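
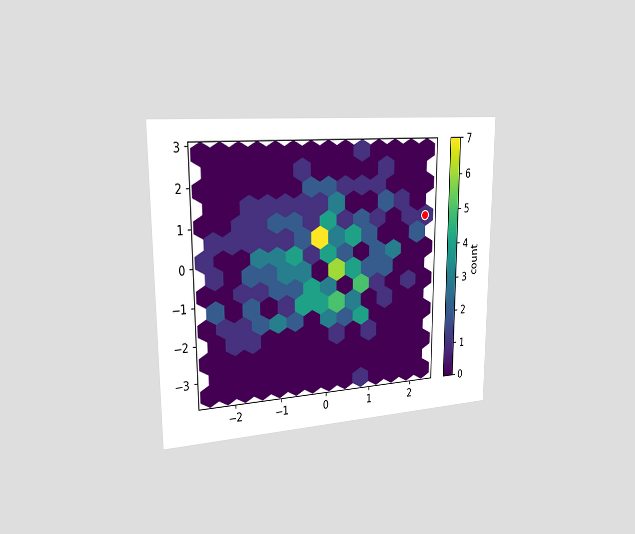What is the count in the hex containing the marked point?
The chart is viewed slightly from the left. The marked hex reads 1 on the colorbar.

1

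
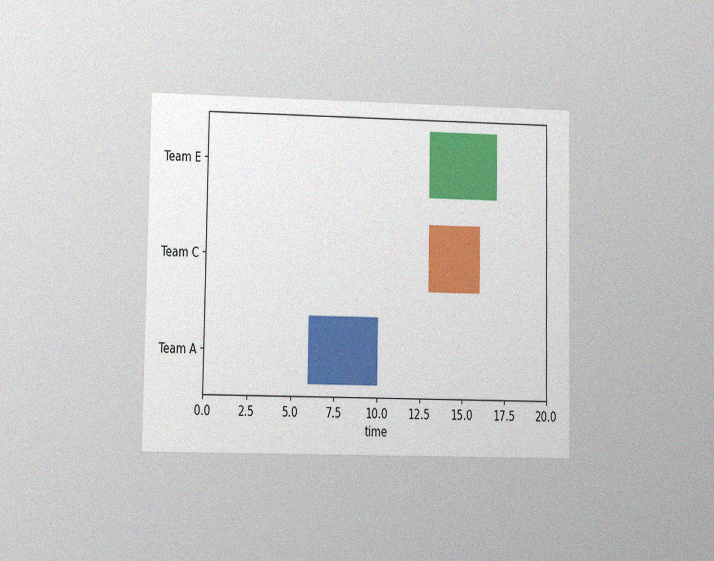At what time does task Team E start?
The chart is viewed at a slight angle, with some photo noise. The Team E bar begins at t=13.

13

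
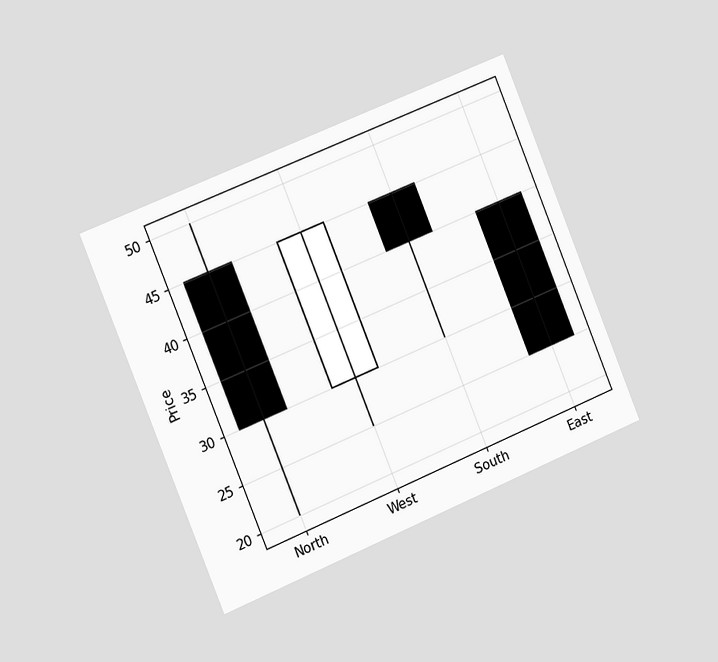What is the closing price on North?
30

The chart is tilted about 22° counter-clockwise and viewed slightly from the left. The North candle closes at 30.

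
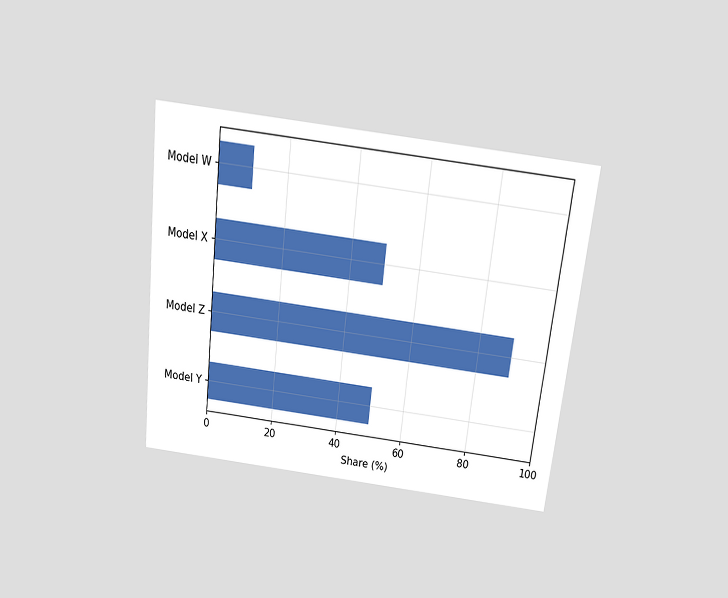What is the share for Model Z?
The chart is tilted about 6° clockwise and viewed slightly from above. Reading along the chart's x-axis, the Model Z bar reaches 90%.

90%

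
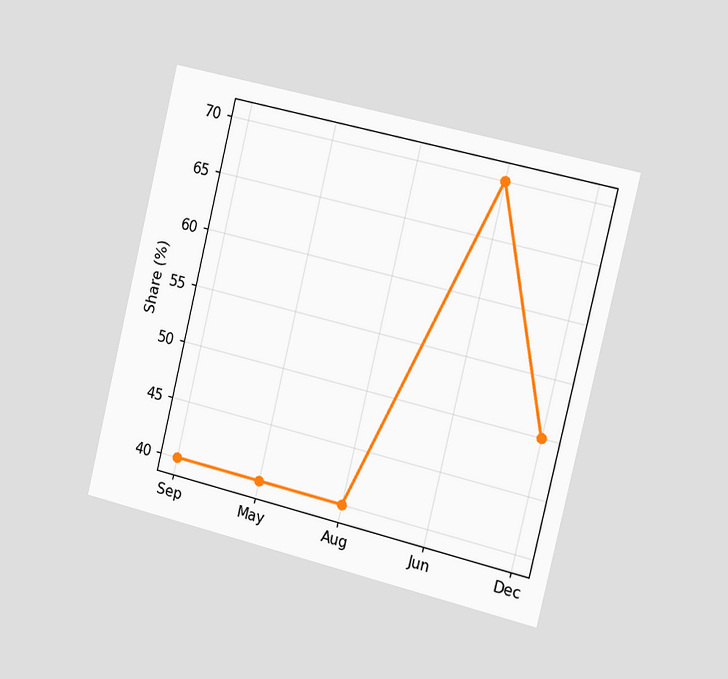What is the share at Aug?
40%

The chart is tilted about 13° clockwise and viewed slightly from the right. At Aug, the line is at 40%.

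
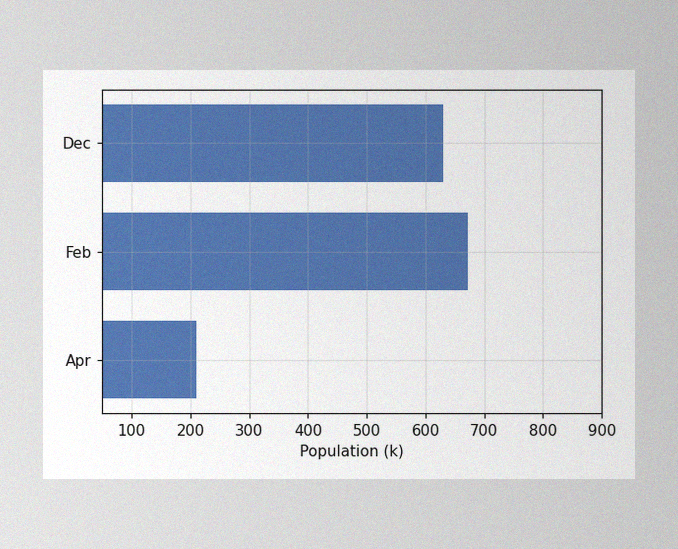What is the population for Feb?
The image has some photo noise and uneven lighting. Reading along the chart's x-axis, the Feb bar reaches 672k.

672k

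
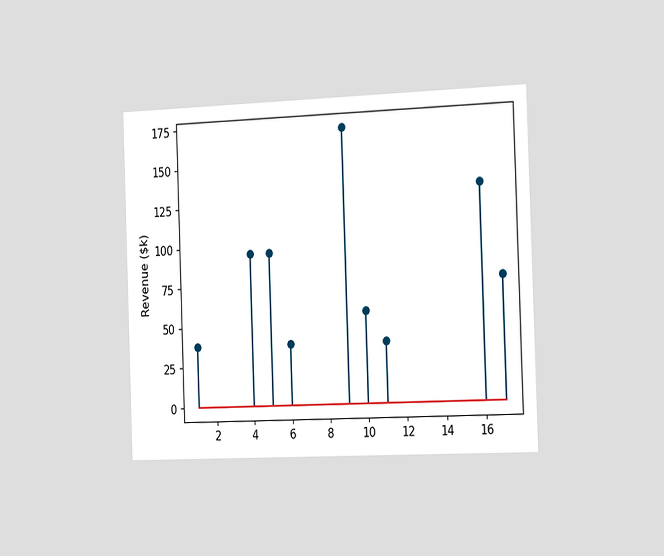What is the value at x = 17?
$76k

The chart is tilted about 2° counter-clockwise and viewed slightly from the right. The stem at x=17 reaches $76k.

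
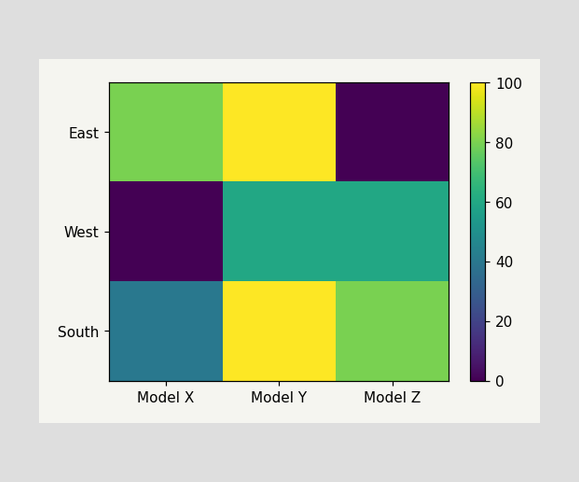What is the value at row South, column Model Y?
Matching cell (South, Model Y) against the colorbar gives 100.

100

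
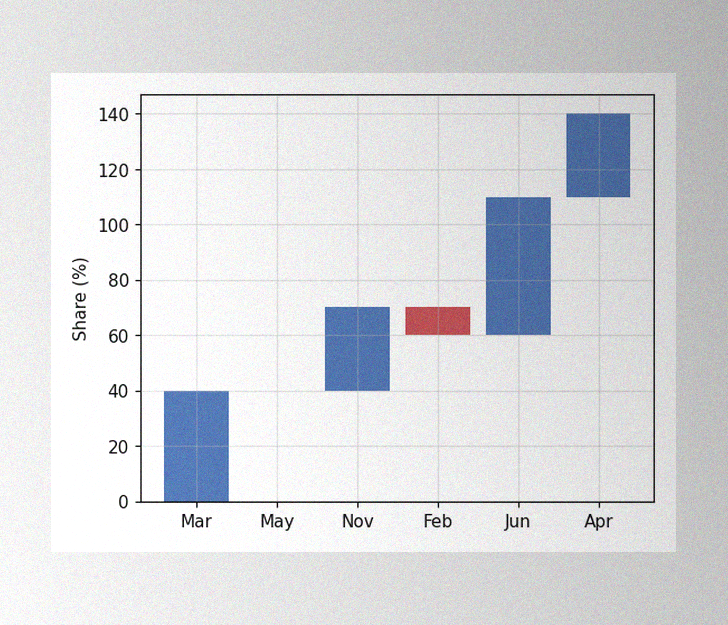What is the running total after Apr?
The image has some photo noise and uneven lighting. After Apr the running total reaches 140%.

140%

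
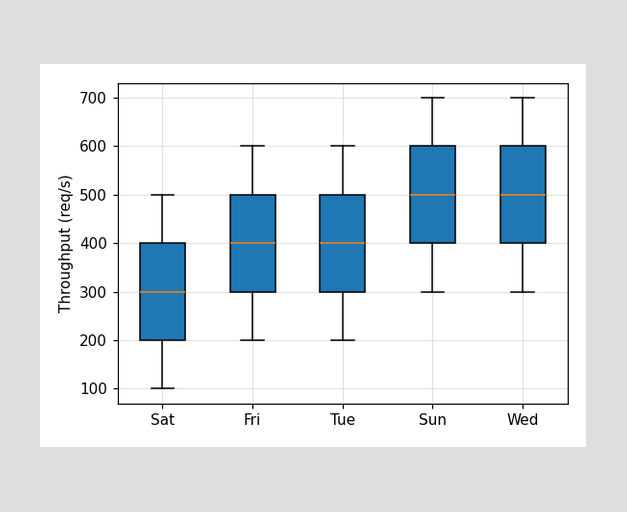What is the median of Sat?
300req/s

The median line in the Sat box sits at 300req/s.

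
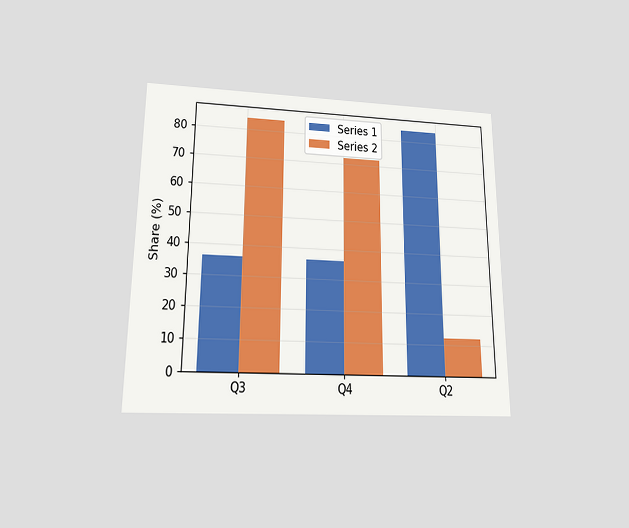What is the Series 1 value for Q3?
36%

The chart is viewed slightly from below. The Series 1 bar at Q3 reaches 36% on the y-axis.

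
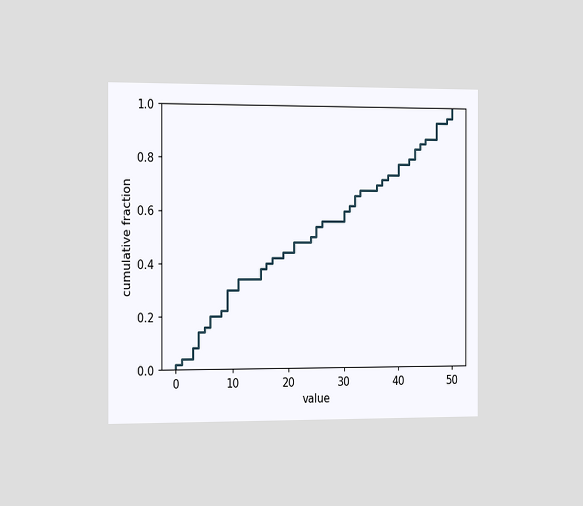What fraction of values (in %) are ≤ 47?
94%

The chart is viewed slightly from the left. At x=47 the ECDF step is at 94%.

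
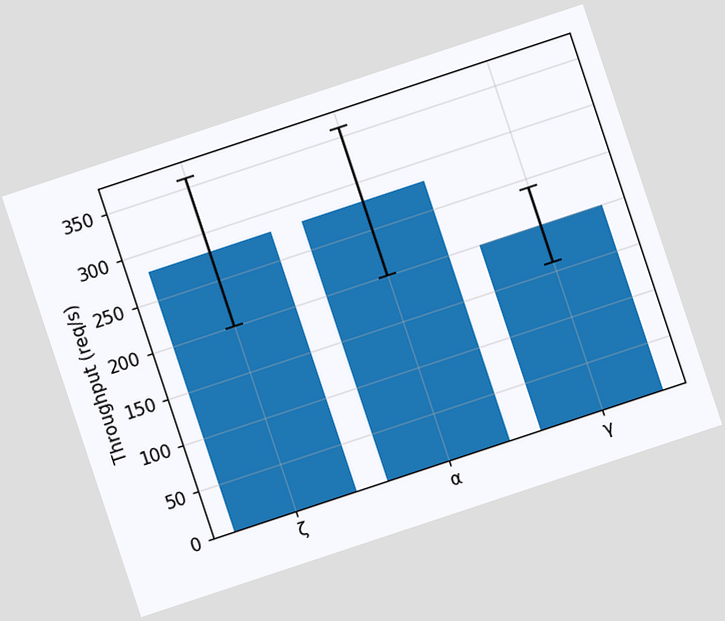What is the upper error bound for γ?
240req/s

The chart is tilted about 18° counter-clockwise. The γ bar's upper whisker reaches 240req/s.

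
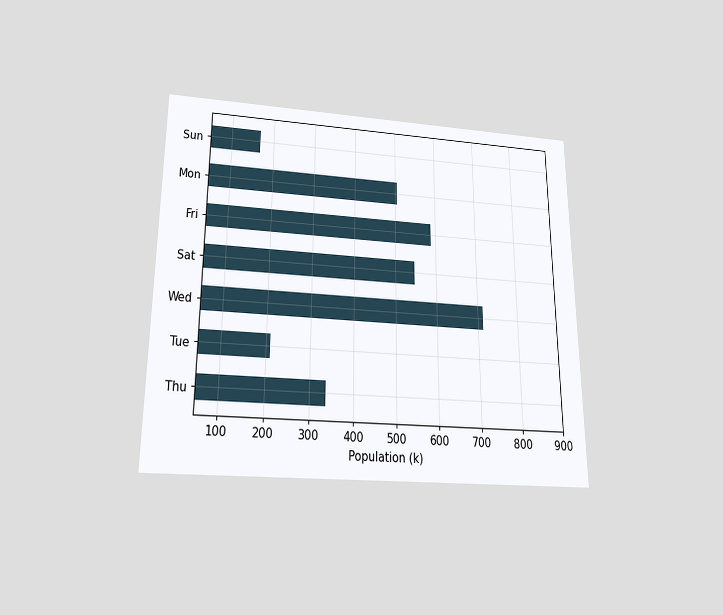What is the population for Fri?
The chart is viewed slightly from below. Reading along the chart's x-axis, the Fri bar reaches 588k.

588k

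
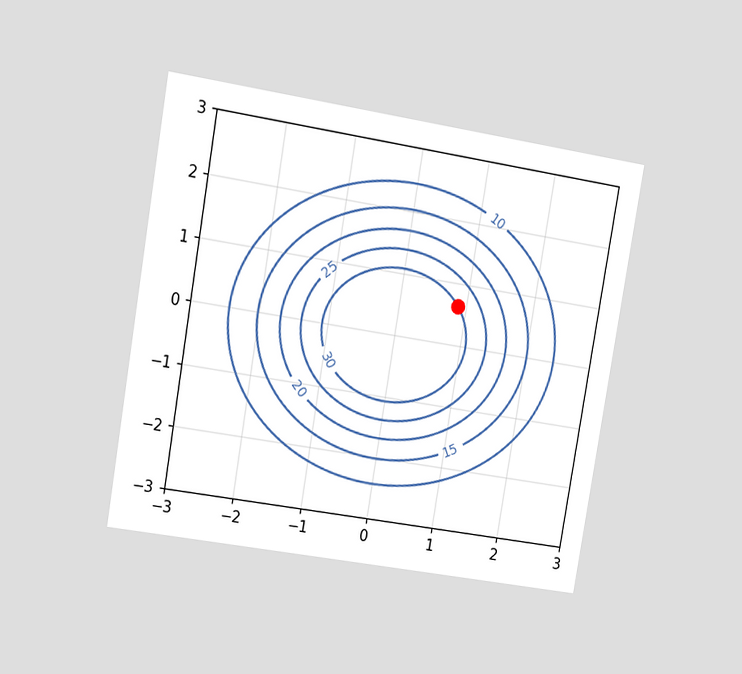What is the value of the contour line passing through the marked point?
The chart is tilted about 9° clockwise and viewed at a slight angle. The marked point sits on the contour labelled 30.

30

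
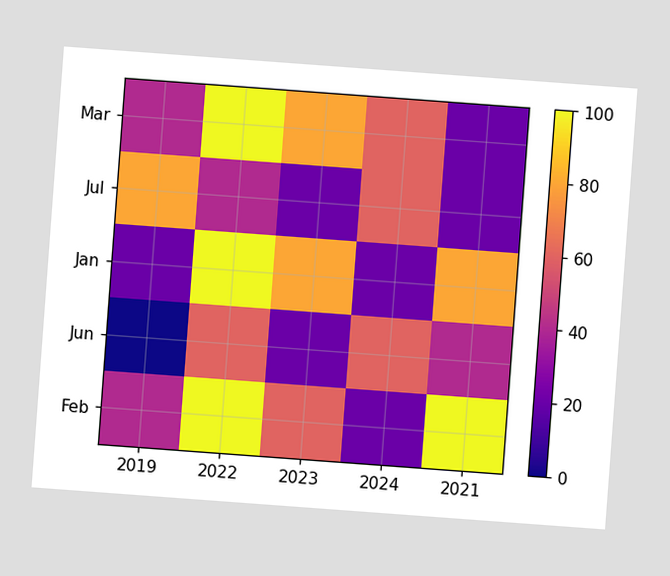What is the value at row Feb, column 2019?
40

The chart is tilted about 4° clockwise. Matching cell (Feb, 2019) against the colorbar gives 40.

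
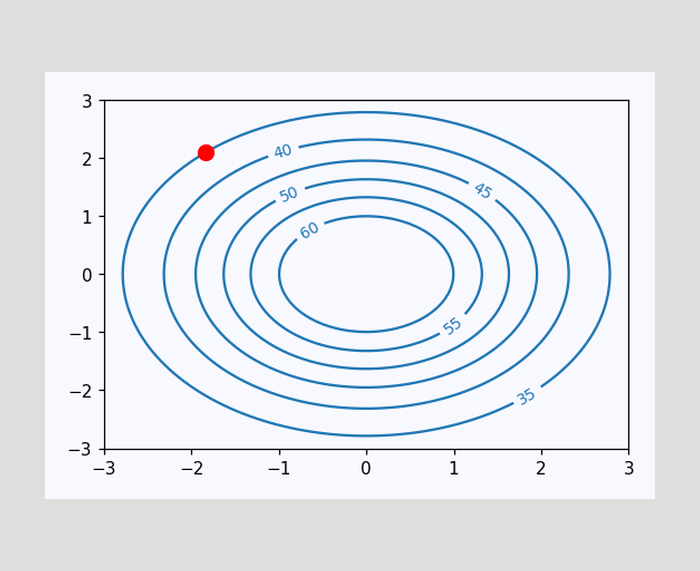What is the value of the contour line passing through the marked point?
35

The marked point sits on the contour labelled 35.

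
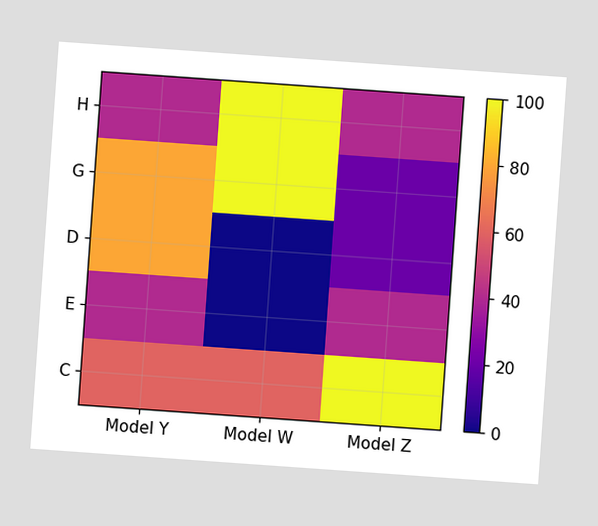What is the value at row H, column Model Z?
40

The chart is tilted about 4° clockwise. Matching cell (H, Model Z) against the colorbar gives 40.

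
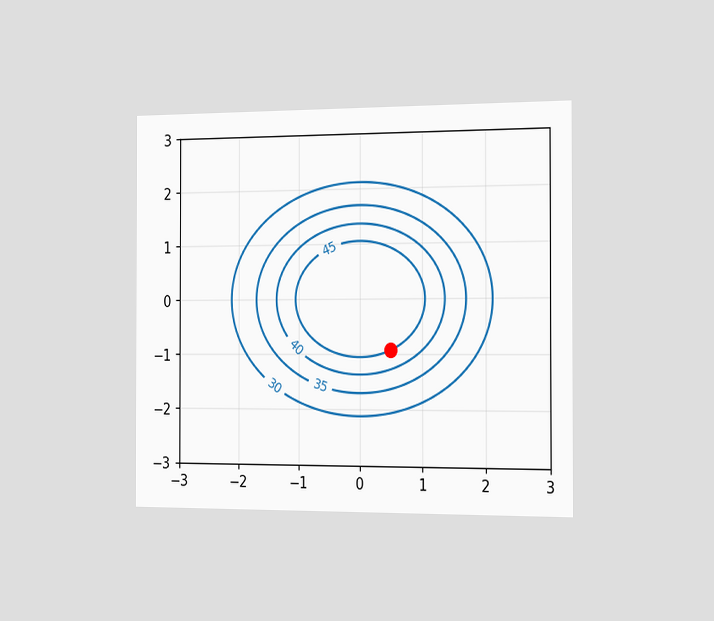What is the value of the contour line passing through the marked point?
45

The chart is viewed slightly from the right. The marked point sits on the contour labelled 45.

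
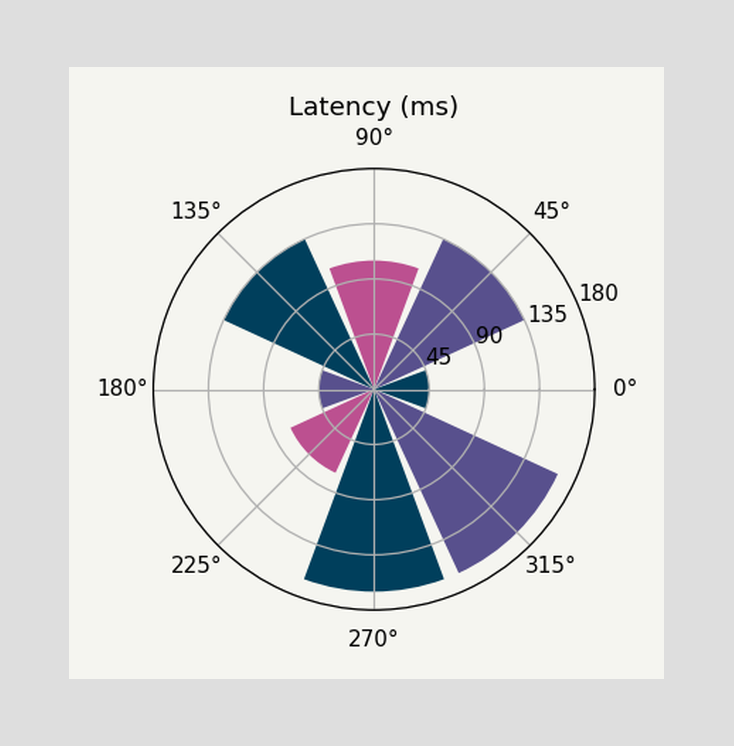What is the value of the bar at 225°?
The bar at 225° reaches 75ms on the radial axis.

75ms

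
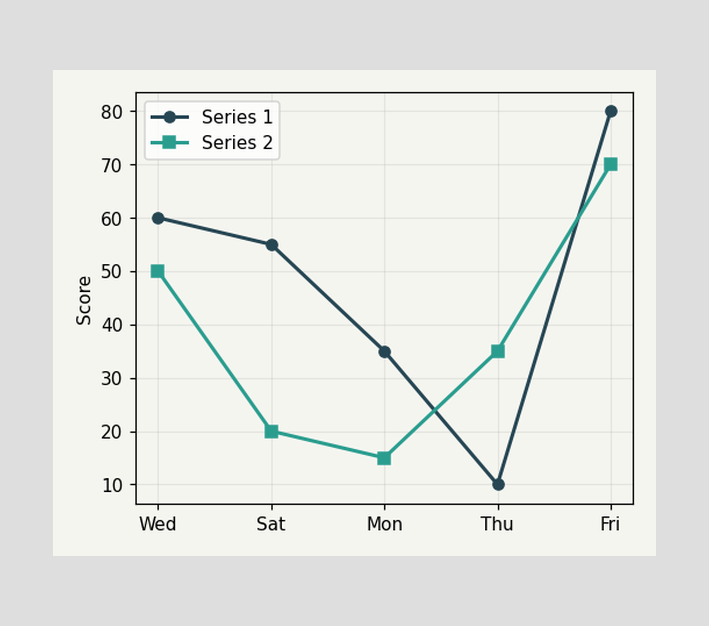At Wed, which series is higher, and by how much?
Series 1, by 10

At Wed, Series 1 sits above the other line by 10.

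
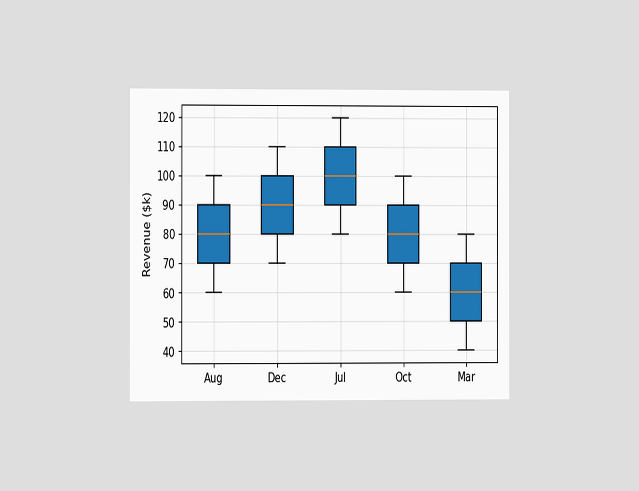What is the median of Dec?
$90k

The chart is viewed slightly from the left. The median line in the Dec box sits at $90k.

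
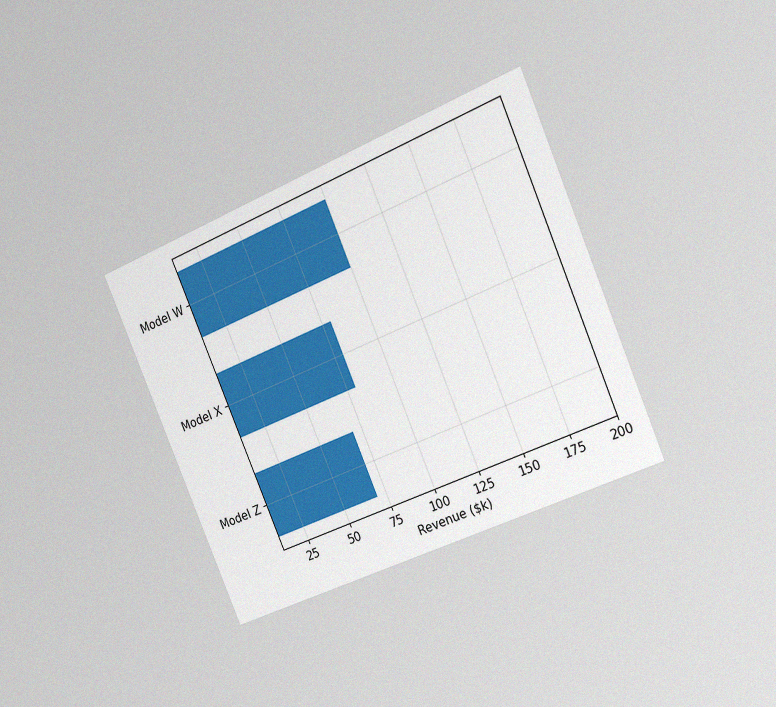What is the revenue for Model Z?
The chart is tilted about 23° counter-clockwise and viewed slightly from the right, with some photo noise. Reading along the chart's x-axis, the Model Z bar reaches $70k.

$70k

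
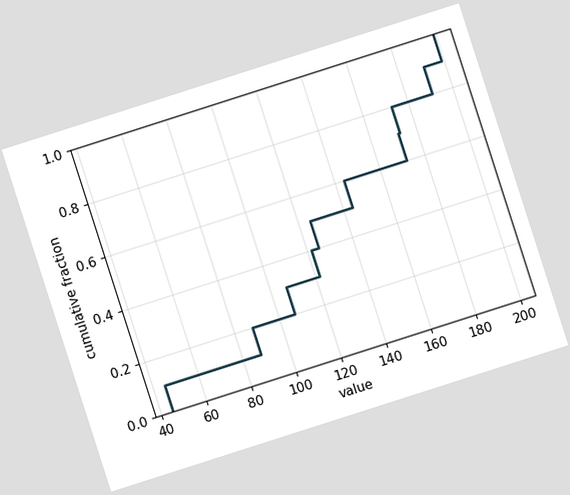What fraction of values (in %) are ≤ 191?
90%

The chart is tilted about 18° counter-clockwise. At x=191 the ECDF step is at 90%.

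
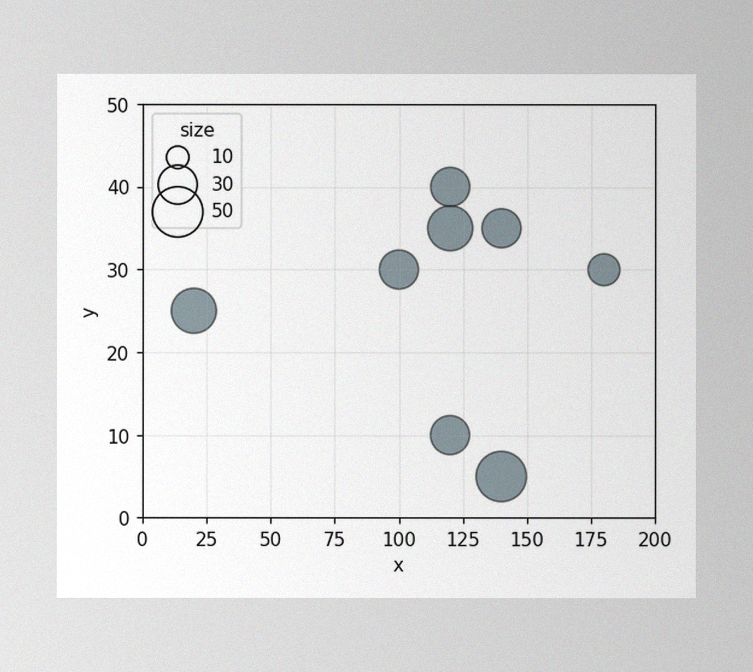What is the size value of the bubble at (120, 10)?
30

The image has some photo noise and uneven lighting. Matching the bubble at (120, 10) against the size legend gives 30.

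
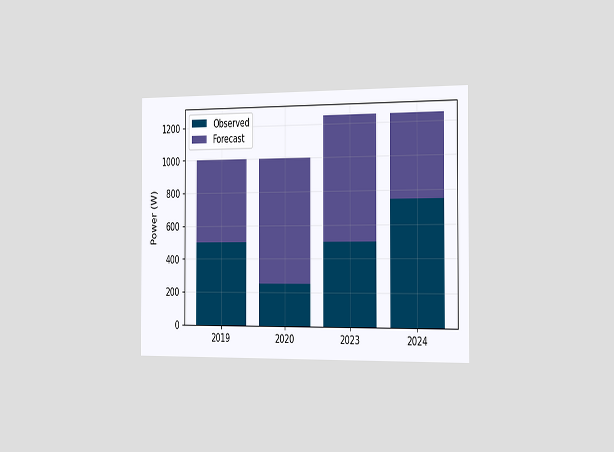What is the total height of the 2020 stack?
The chart is viewed slightly from the right. The 2020 stack's top reaches 1000W on the y-axis.

1000W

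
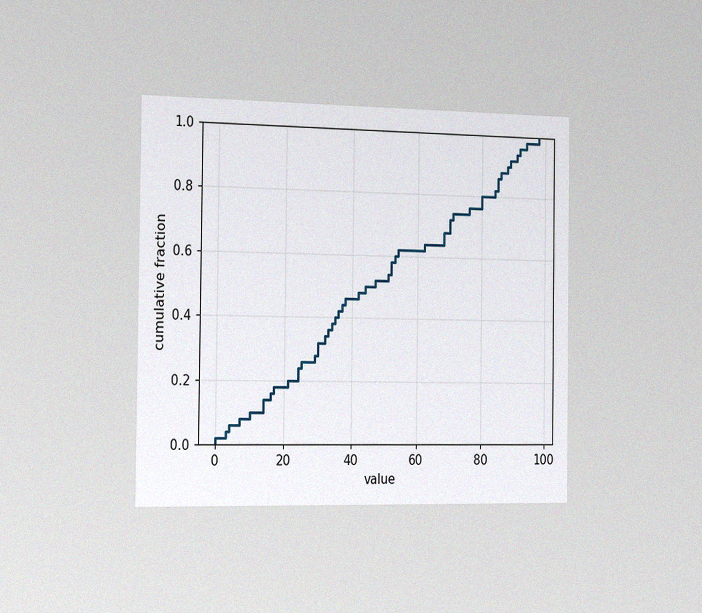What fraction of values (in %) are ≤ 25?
The chart is viewed slightly from the left, with some photo noise. At x=25 the ECDF step is at 26%.

26%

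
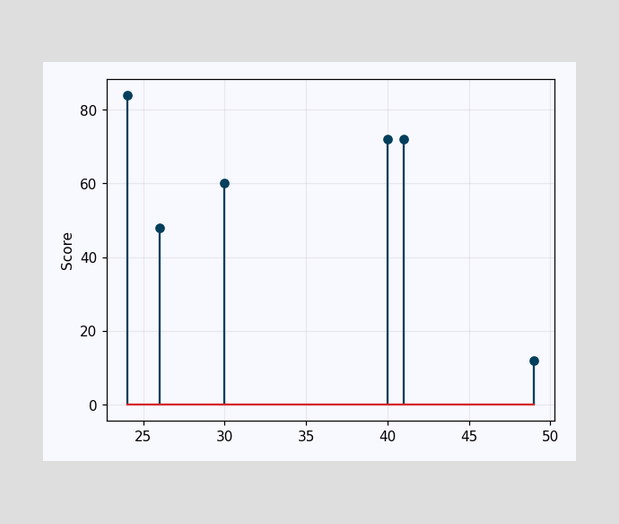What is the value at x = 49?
The stem at x=49 reaches 12.

12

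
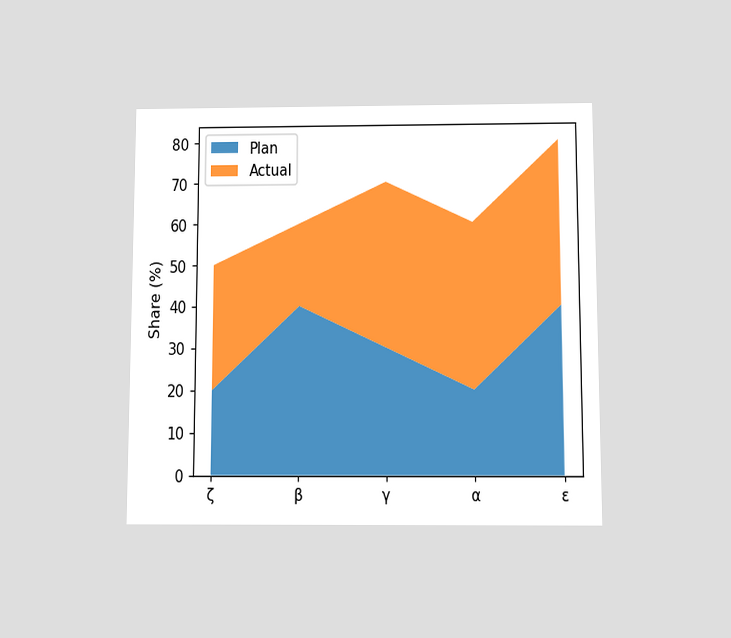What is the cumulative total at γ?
The chart is viewed slightly from below. The stacked total at γ reaches 70%.

70%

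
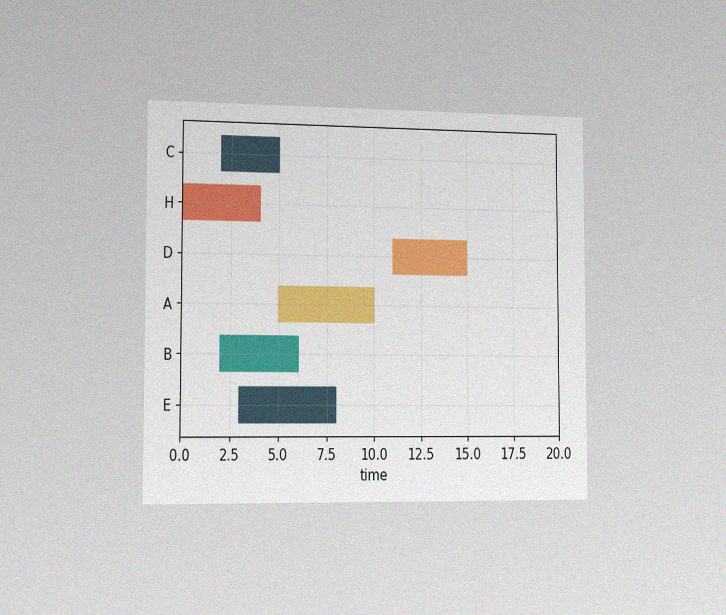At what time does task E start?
The chart is viewed slightly from the left, with some photo noise. The E bar begins at t=3.

3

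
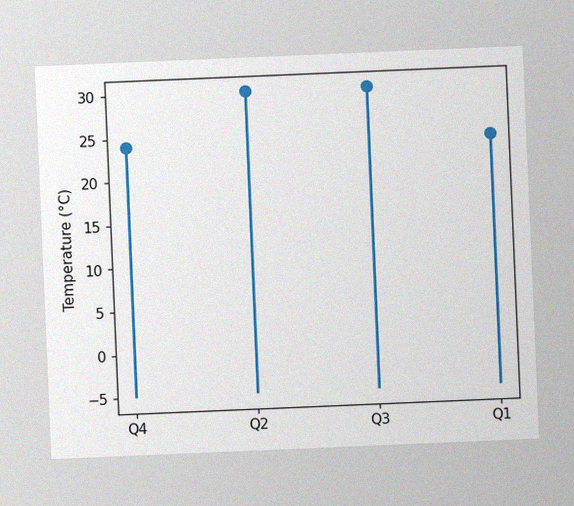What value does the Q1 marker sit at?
The chart is tilted about 2° counter-clockwise, with some photo noise. The Q1 marker sits at 24°C.

24°C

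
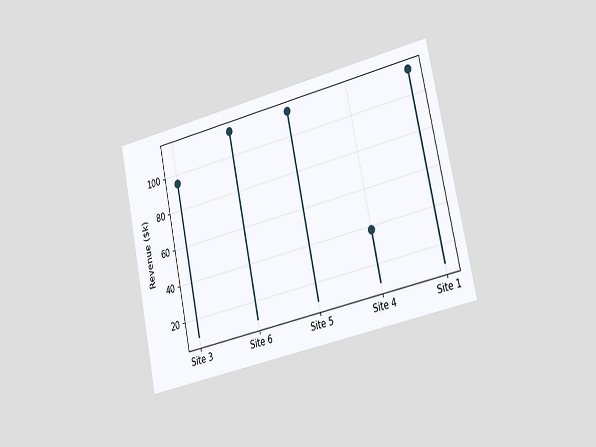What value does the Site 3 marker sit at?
$95k

The chart is tilted about 12° counter-clockwise and viewed slightly from the right. The Site 3 marker sits at $95k.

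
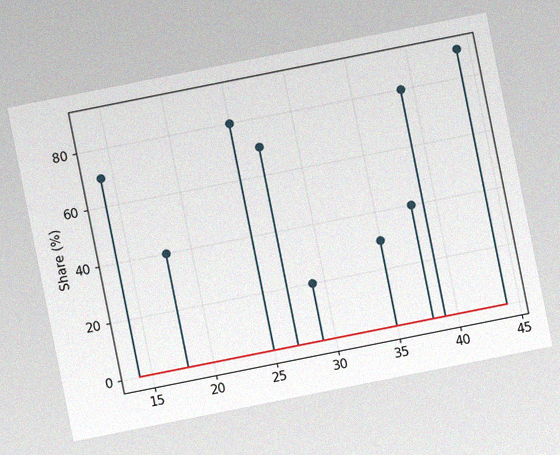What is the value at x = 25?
The chart is tilted about 11° counter-clockwise, with some photo noise. The stem at x=25 reaches 80%.

80%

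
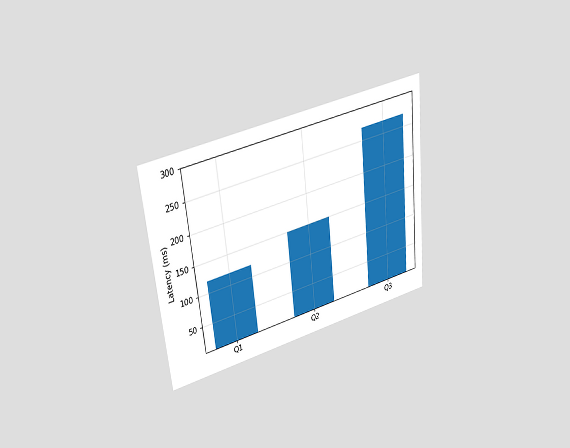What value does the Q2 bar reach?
The chart is tilted about 6° counter-clockwise and viewed slightly from above. Reading along the chart's y-axis, the Q2 bar reaches 150ms.

150ms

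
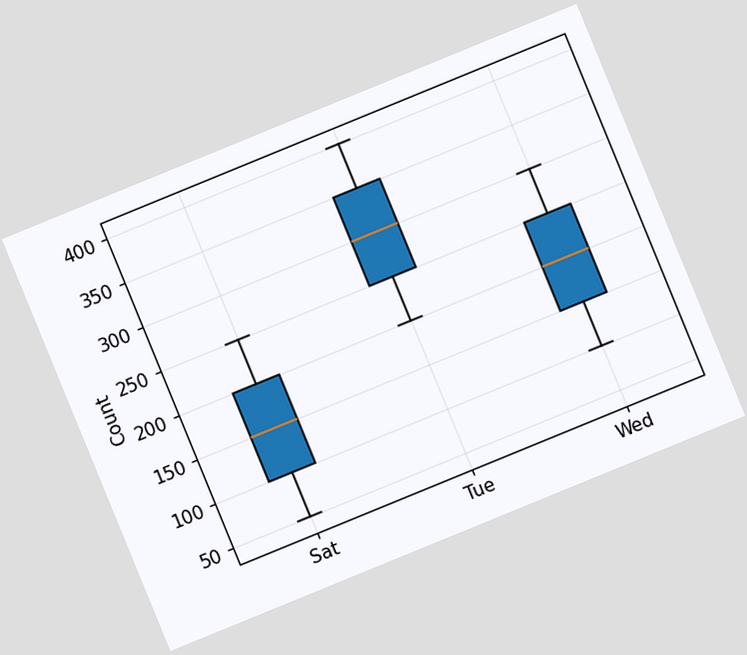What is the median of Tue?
300

The chart is tilted about 22° counter-clockwise. The median line in the Tue box sits at 300.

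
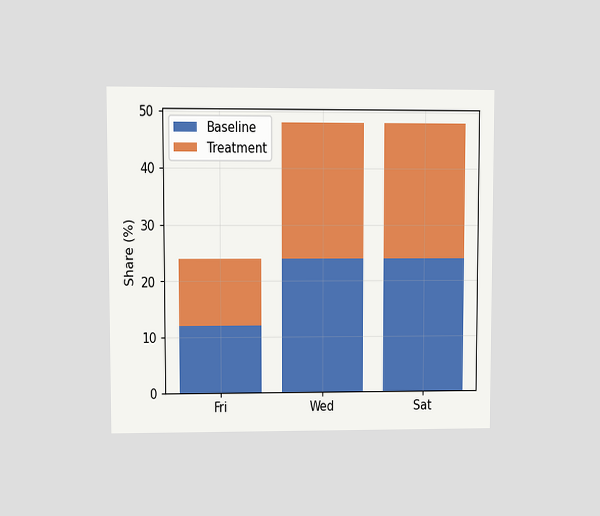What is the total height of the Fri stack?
The chart is viewed at a slight angle. The Fri stack's top reaches 24% on the y-axis.

24%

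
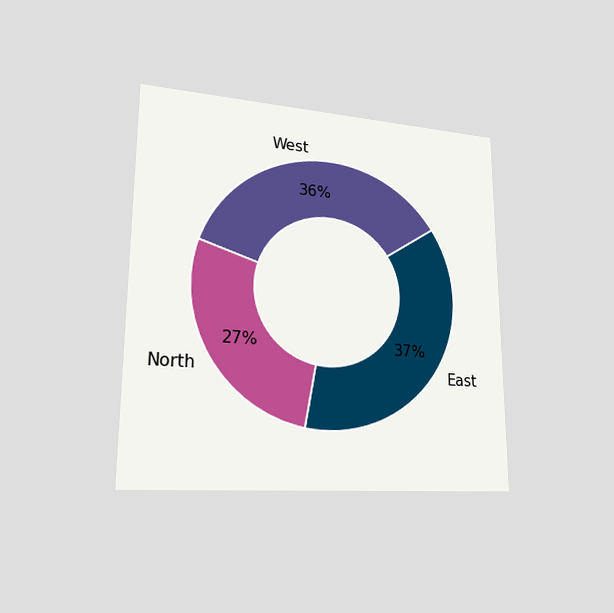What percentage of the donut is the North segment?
27%

The chart is viewed slightly from the left. The North segment takes up 27% of the ring.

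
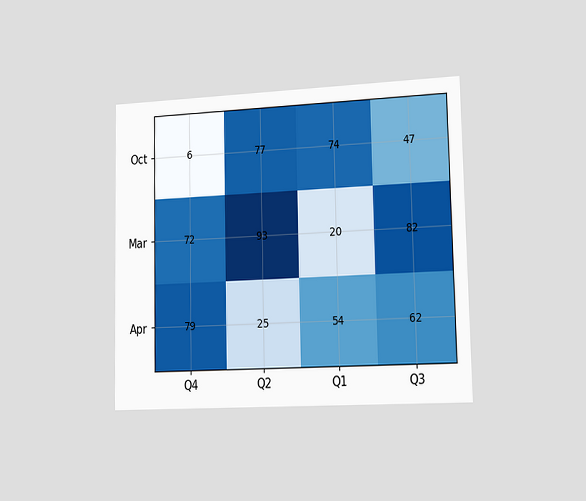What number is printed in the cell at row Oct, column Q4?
6

The chart is viewed slightly from the right. The (Oct, Q4) cell reads 6.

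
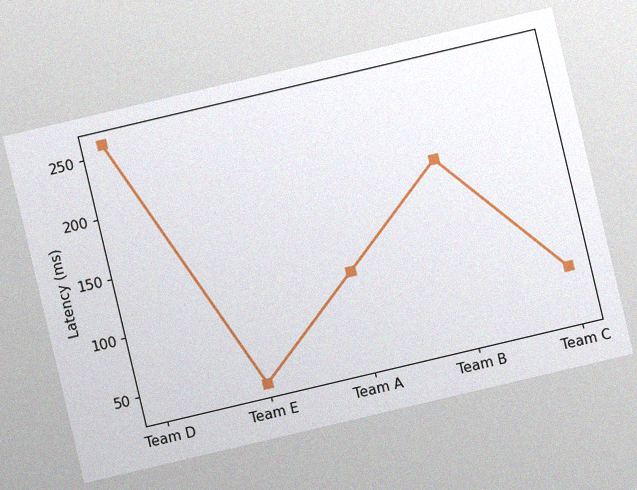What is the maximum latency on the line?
The chart is tilted about 13° counter-clockwise, with some photo noise. The highest point is at Team D, and reading across to the y-axis gives 259ms.

259ms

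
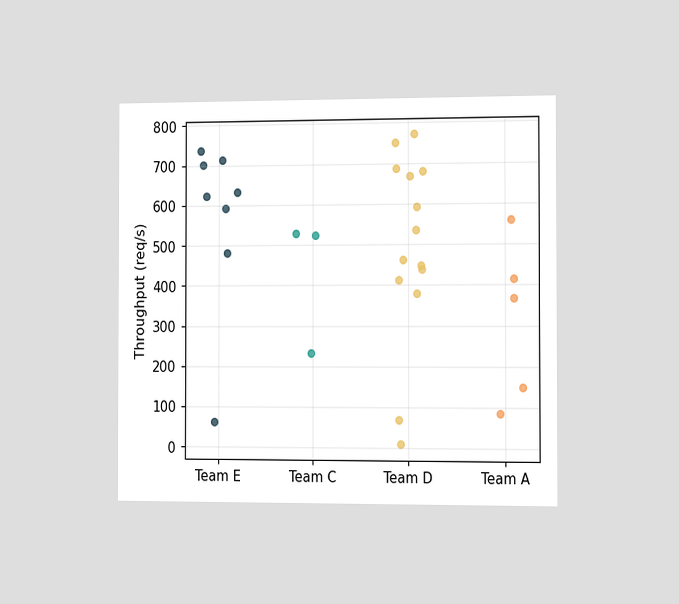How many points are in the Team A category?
5

The chart is viewed slightly from the right. Counting the markers in the Team A column gives 5.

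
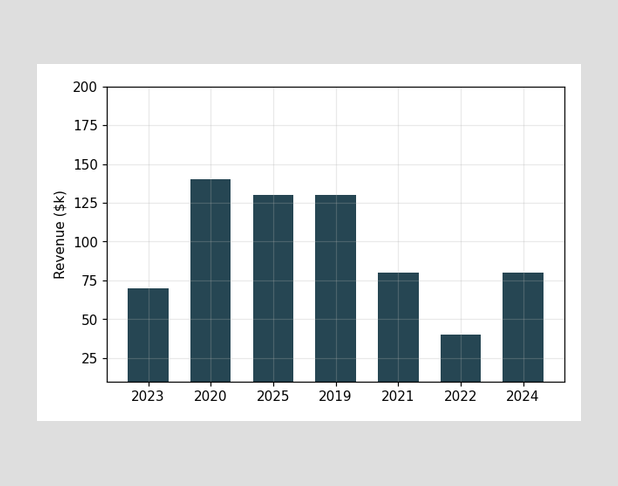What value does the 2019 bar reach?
Reading along the chart's y-axis, the 2019 bar reaches $130k.

$130k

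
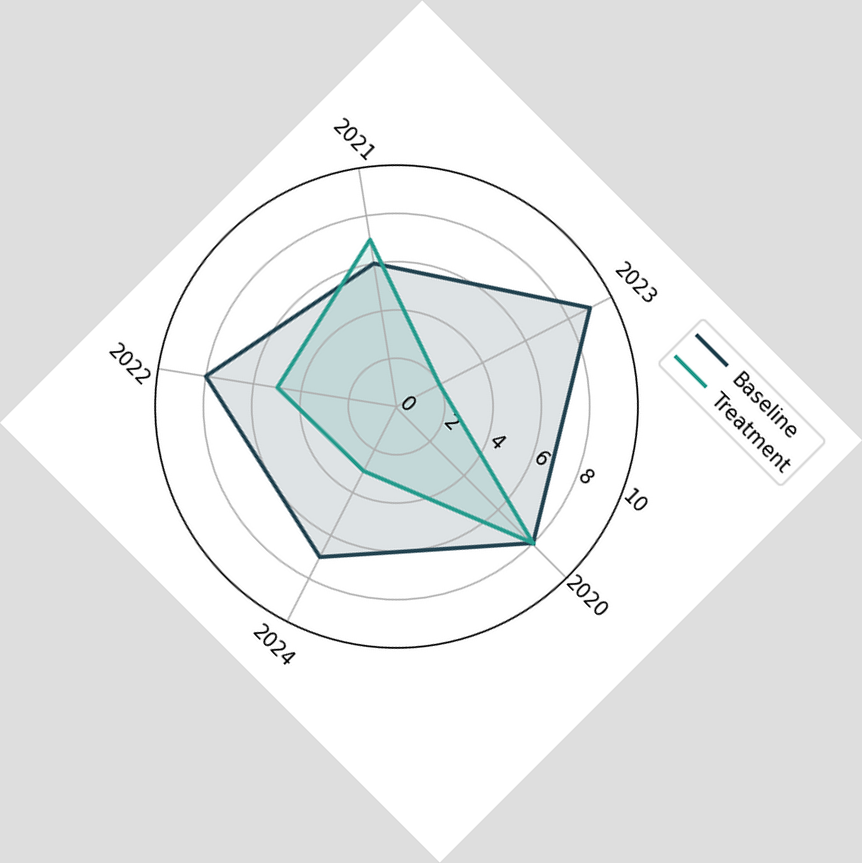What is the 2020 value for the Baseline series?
The chart is tilted about 45° clockwise. On the 2020 axis, Baseline reaches 8.

8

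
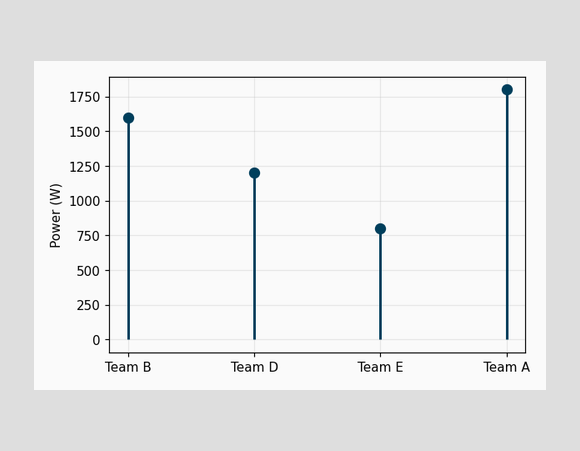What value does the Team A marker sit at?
The Team A marker sits at 1800W.

1800W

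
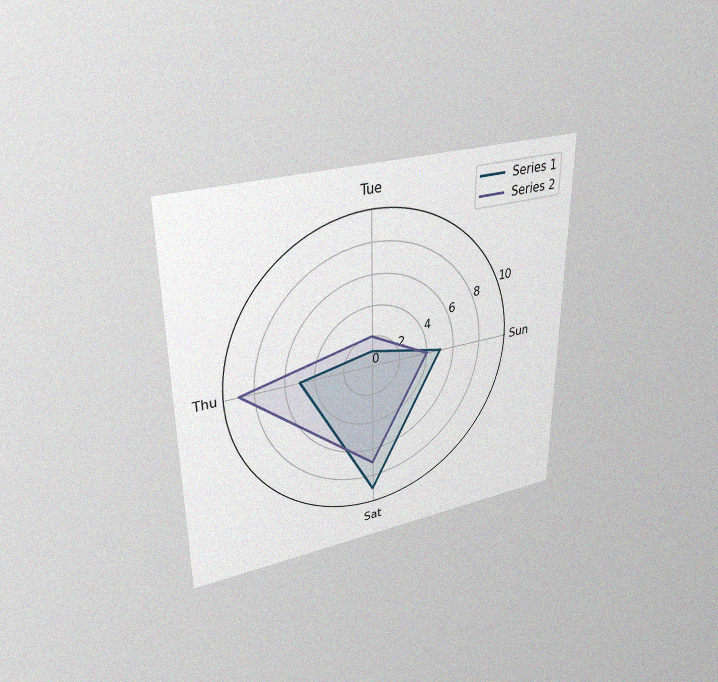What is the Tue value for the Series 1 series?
The chart is viewed slightly from above, with some photo noise. On the Tue axis, Series 1 reaches 1.

1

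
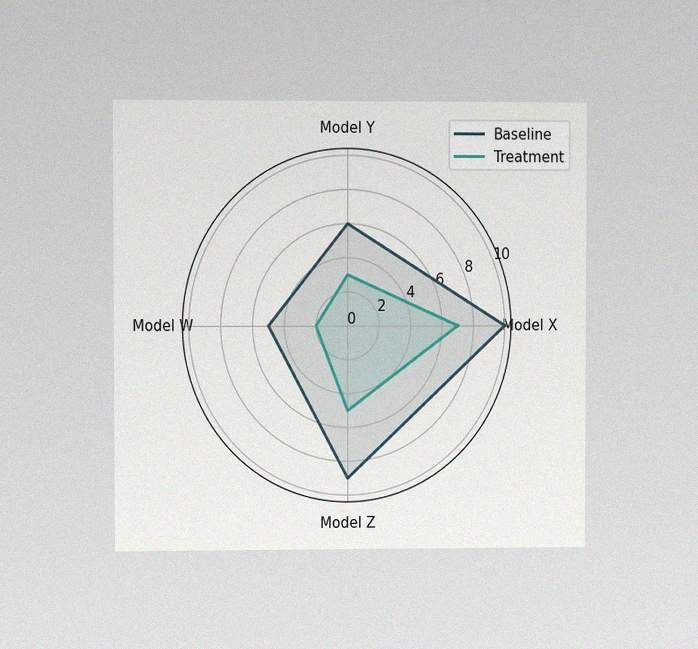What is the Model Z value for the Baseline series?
9

The chart is viewed at a slight angle, with some photo noise. On the Model Z axis, Baseline reaches 9.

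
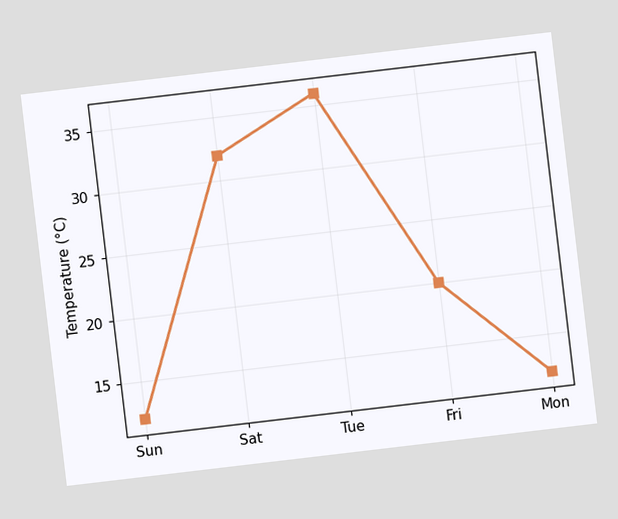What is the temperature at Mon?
The chart is tilted about 7° counter-clockwise. At Mon, the line is at 12°C.

12°C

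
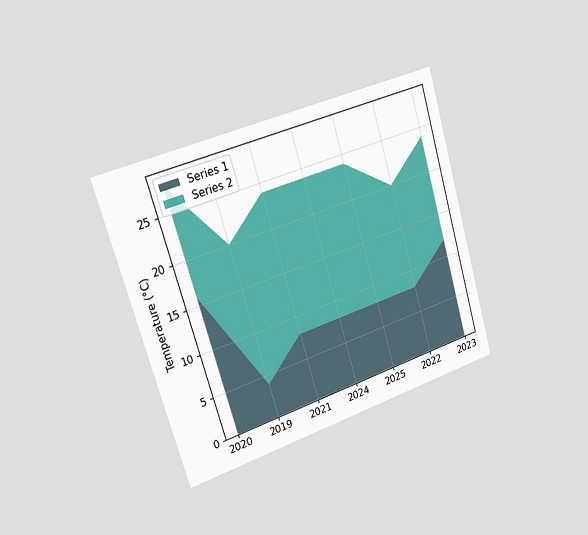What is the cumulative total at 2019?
The chart is tilted about 17° counter-clockwise and viewed slightly from the left. The stacked total at 2019 reaches 20°C.

20°C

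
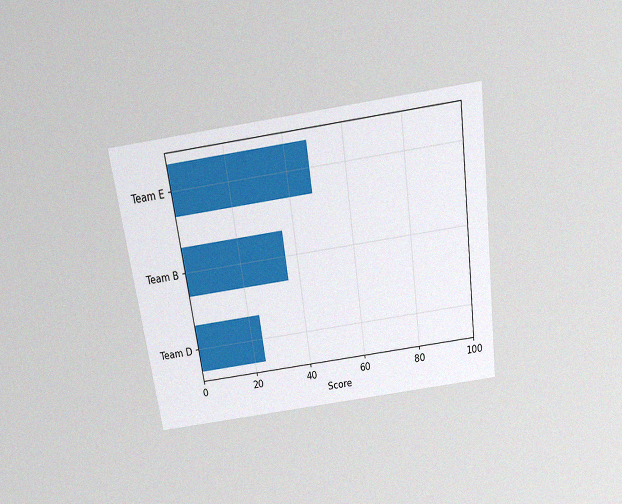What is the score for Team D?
24

The chart is tilted about 8° counter-clockwise and viewed slightly from above, with some photo noise. Reading along the chart's x-axis, the Team D bar reaches 24.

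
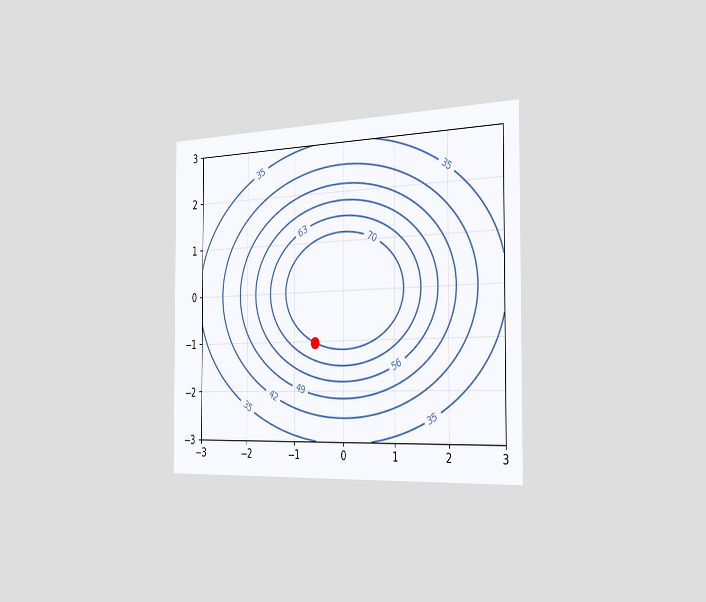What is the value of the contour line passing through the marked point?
The chart is viewed slightly from the right. The marked point sits on the contour labelled 70.

70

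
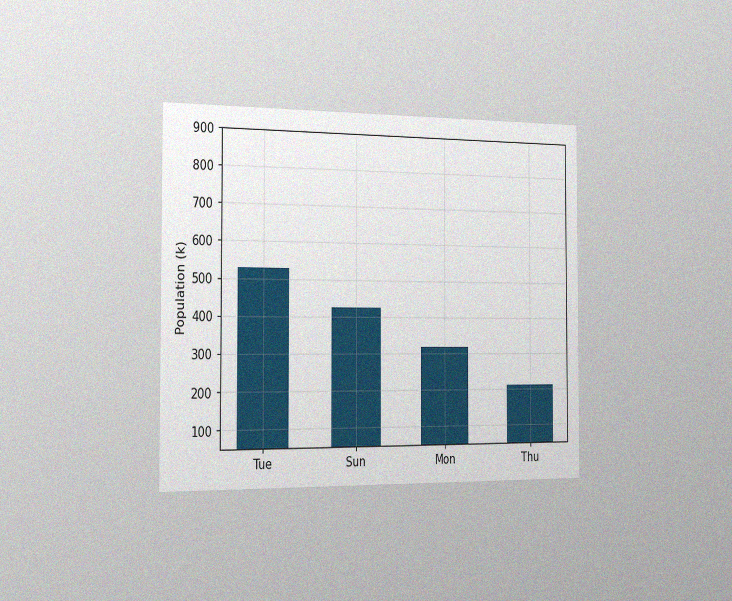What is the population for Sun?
The chart is viewed slightly from the left, with some photo noise. Reading along the chart's y-axis, the Sun bar reaches 424k.

424k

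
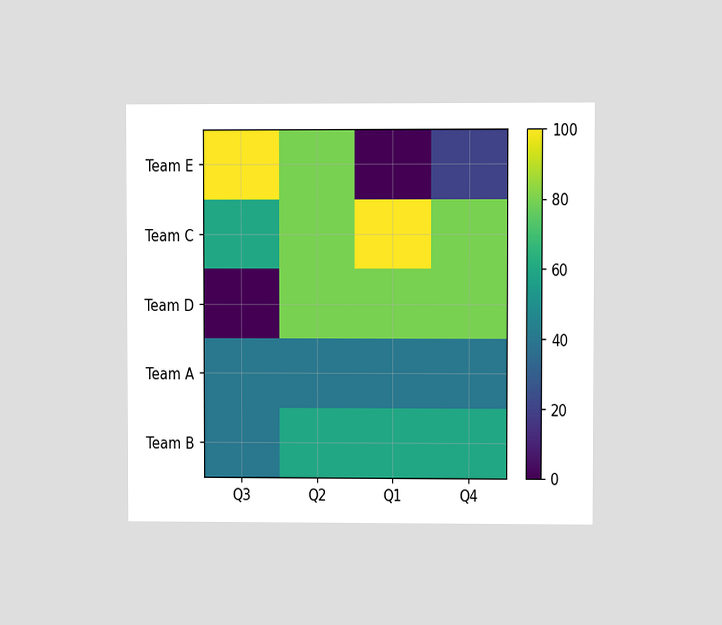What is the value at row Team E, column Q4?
The chart is viewed at a slight angle. Matching cell (Team E, Q4) against the colorbar gives 20.

20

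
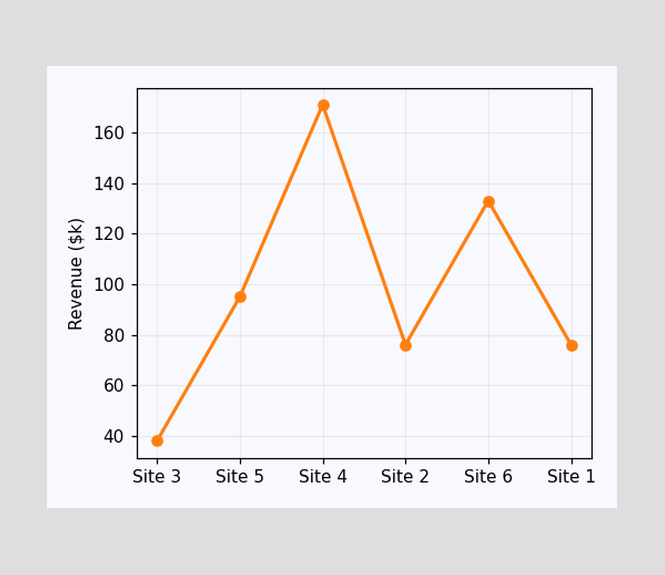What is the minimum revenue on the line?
$38k

The lowest point is at Site 3, and reading across to the y-axis gives $38k.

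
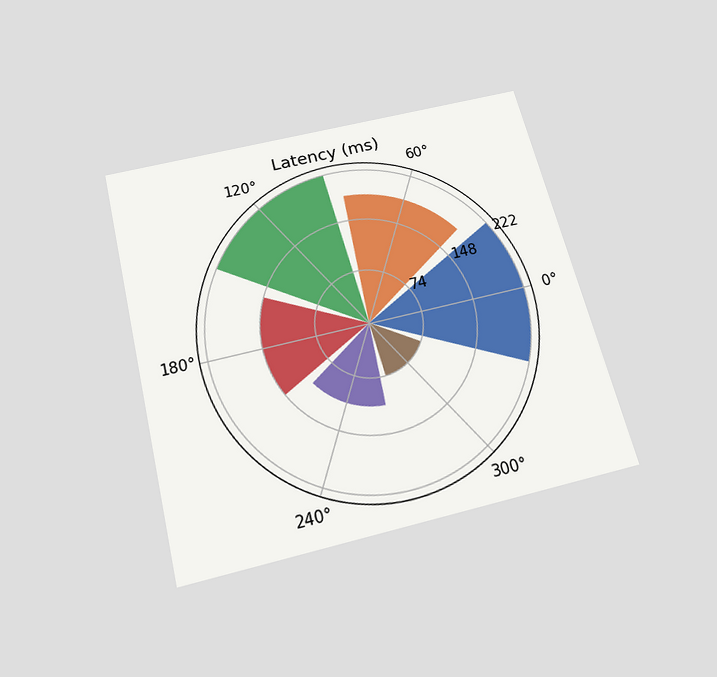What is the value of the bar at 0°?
222ms

The chart is tilted about 14° counter-clockwise and viewed slightly from below. The bar at 0° reaches 222ms on the radial axis.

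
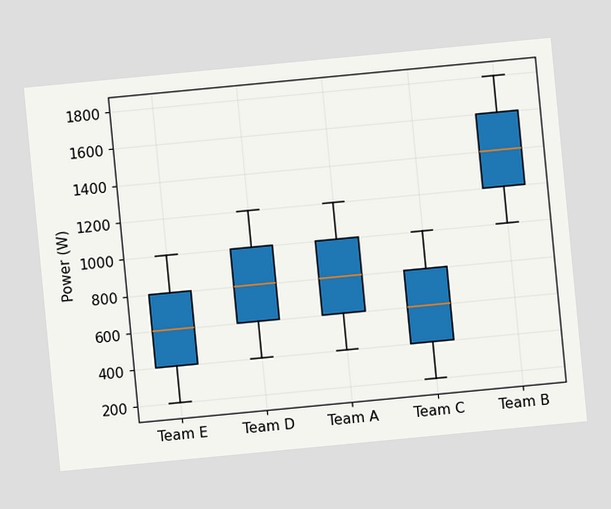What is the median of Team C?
600W

The chart is tilted about 5° counter-clockwise. The median line in the Team C box sits at 600W.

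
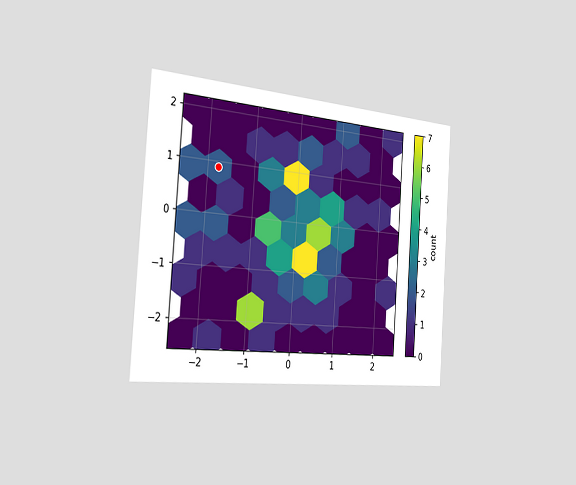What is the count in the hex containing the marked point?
The chart is tilted about 4° clockwise and viewed slightly from the left. The marked hex reads 2 on the colorbar.

2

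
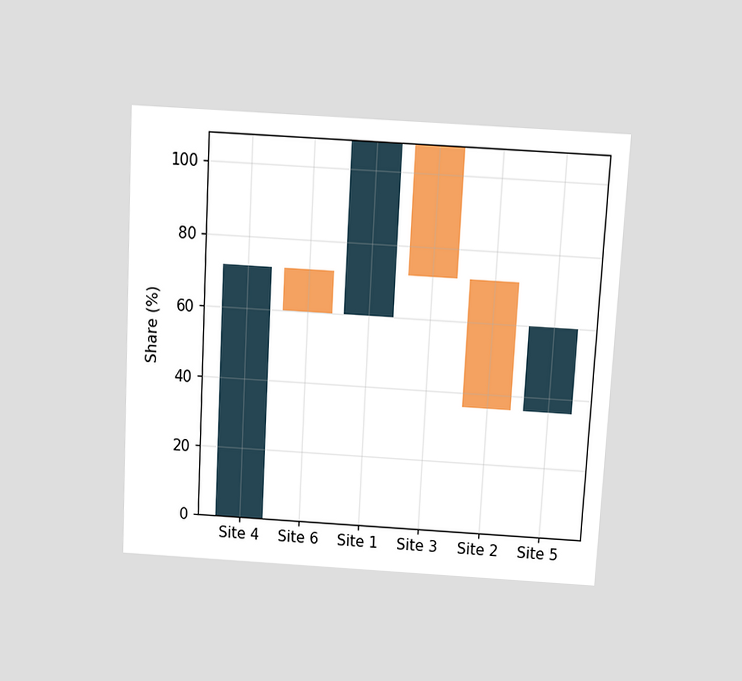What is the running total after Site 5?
60%

The chart is tilted about 3° clockwise and viewed slightly from above. After Site 5 the running total reaches 60%.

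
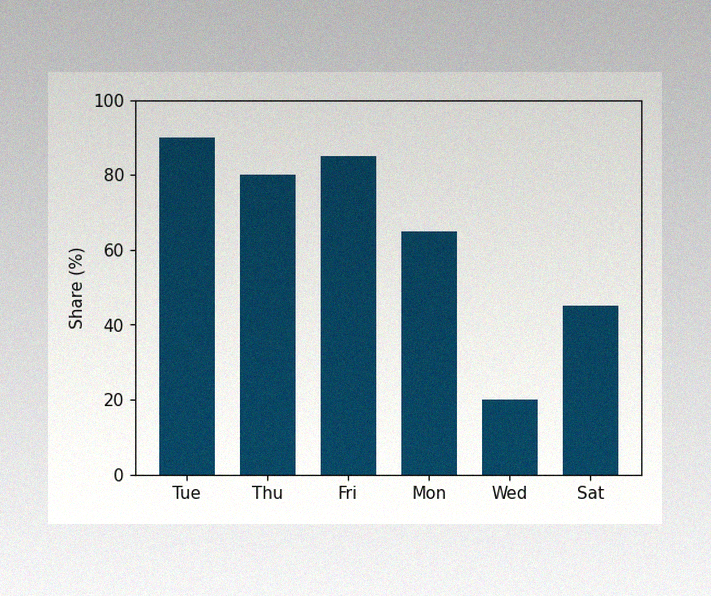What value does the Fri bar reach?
The image has some photo noise and uneven lighting. Reading along the chart's y-axis, the Fri bar reaches 85%.

85%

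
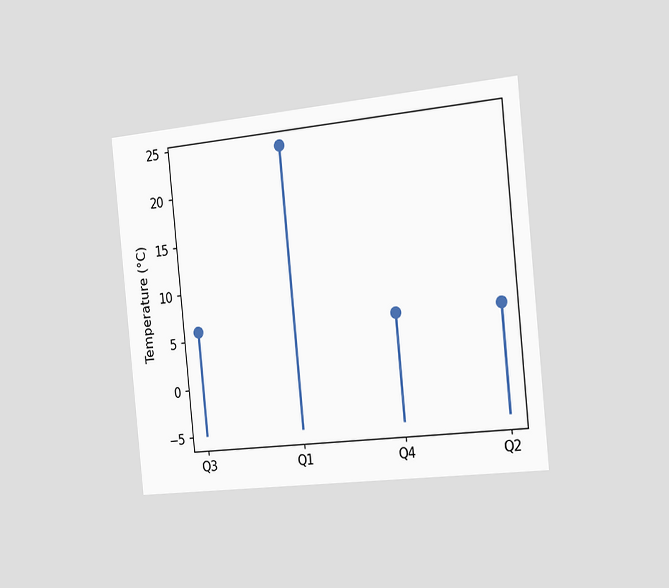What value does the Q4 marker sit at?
The chart is tilted about 6° counter-clockwise and viewed slightly from the right. The Q4 marker sits at 6°C.

6°C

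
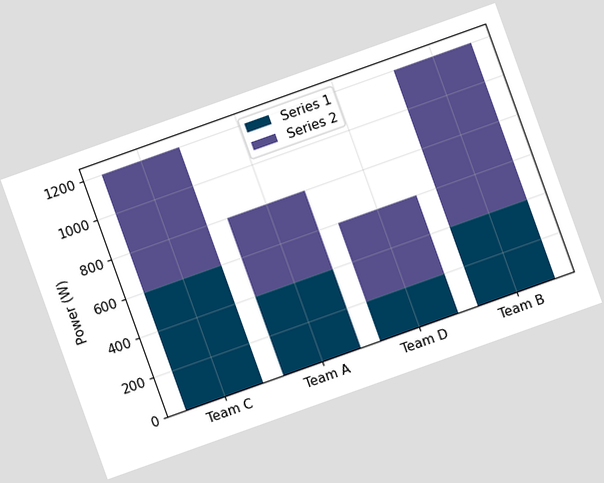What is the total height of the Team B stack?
1200W

The chart is tilted about 20° counter-clockwise. The Team B stack's top reaches 1200W on the y-axis.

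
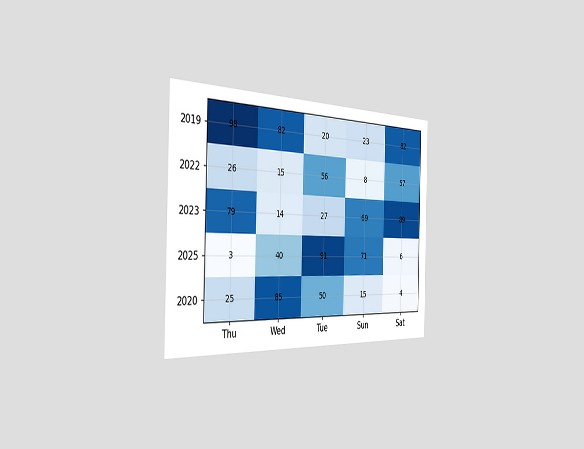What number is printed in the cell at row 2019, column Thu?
The chart is viewed slightly from the left. The (2019, Thu) cell reads 98.

98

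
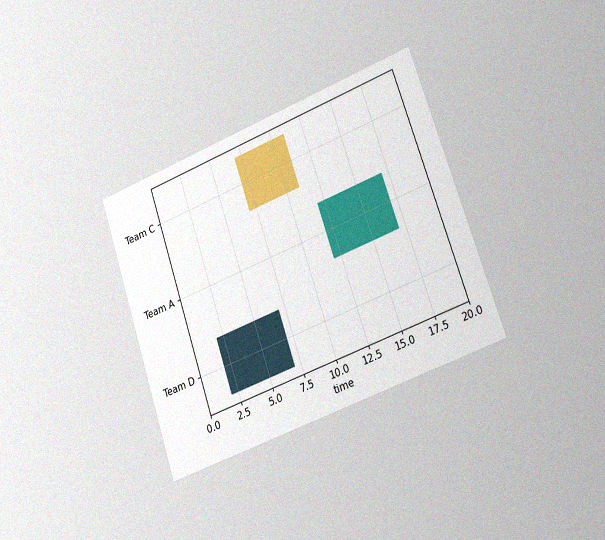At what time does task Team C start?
7

The chart is tilted about 19° counter-clockwise and viewed slightly from the right, with some photo noise. The Team C bar begins at t=7.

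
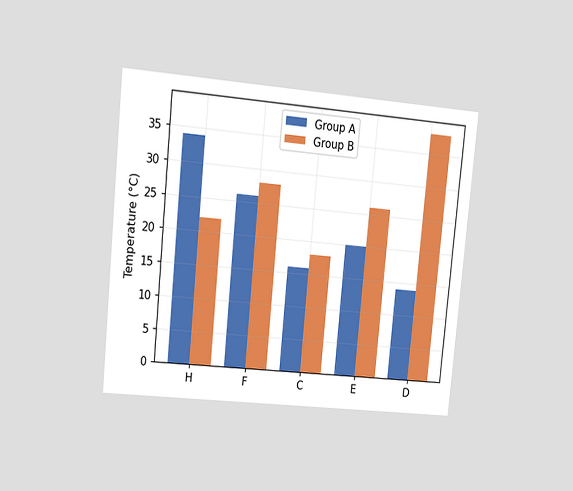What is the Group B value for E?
The chart is tilted about 5° clockwise and viewed at a slight angle. The Group B bar at E reaches 26°C on the y-axis.

26°C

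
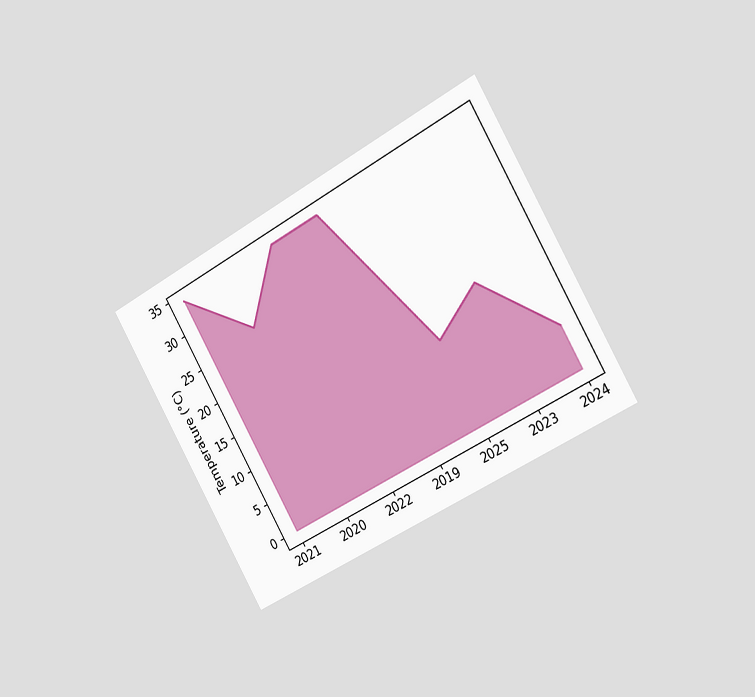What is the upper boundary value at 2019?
34°C

The chart is tilted about 30° counter-clockwise and viewed slightly from the right. At 2019 the upper boundary is at 34°C.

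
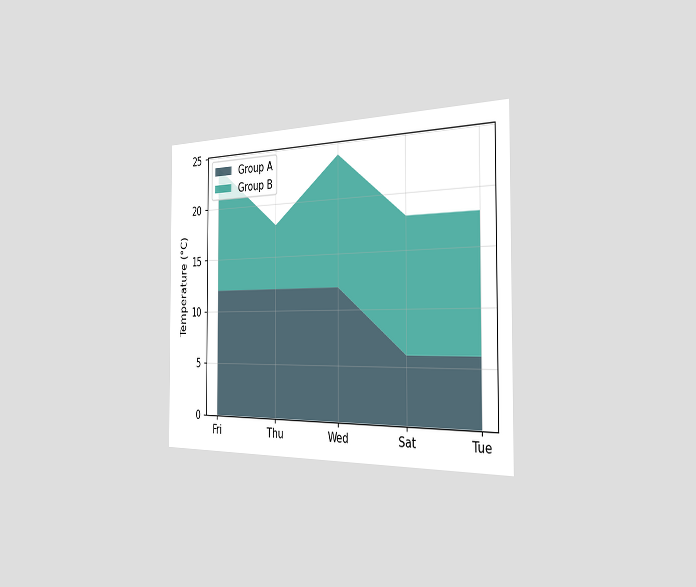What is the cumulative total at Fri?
24°C

The chart is viewed slightly from the right. The stacked total at Fri reaches 24°C.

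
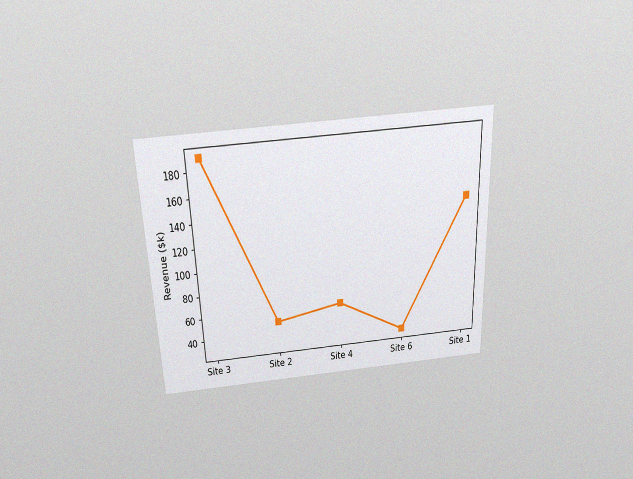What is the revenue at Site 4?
The chart is tilted about 2° counter-clockwise and viewed slightly from above, with some photo noise. At Site 4, the line is at $60k.

$60k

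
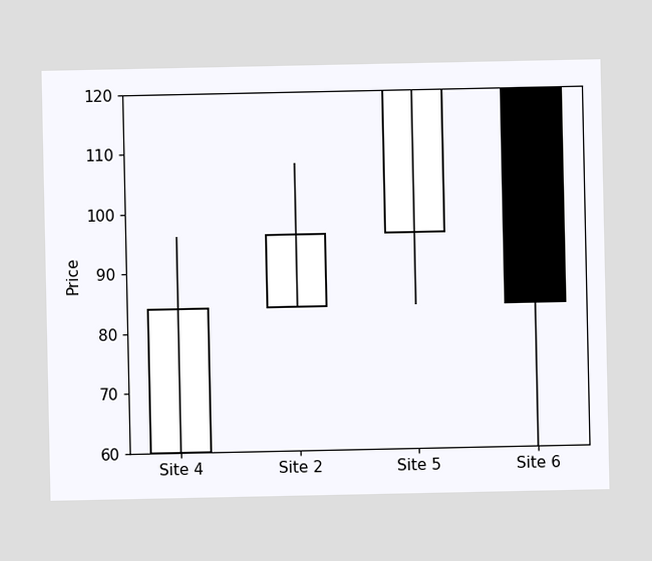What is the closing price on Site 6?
84

The Site 6 candle closes at 84.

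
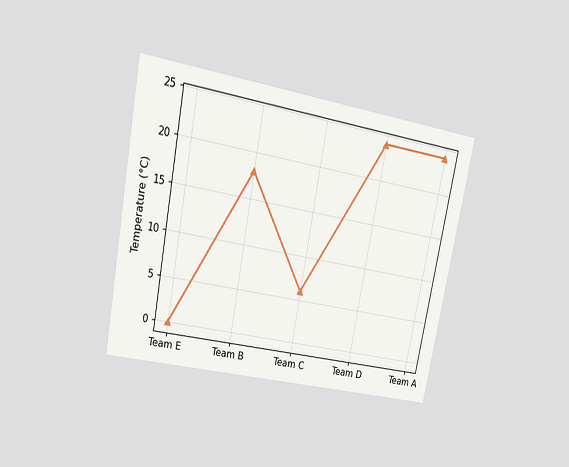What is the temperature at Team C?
The chart is tilted about 11° clockwise and viewed at a slight angle. At Team C, the line is at 6°C.

6°C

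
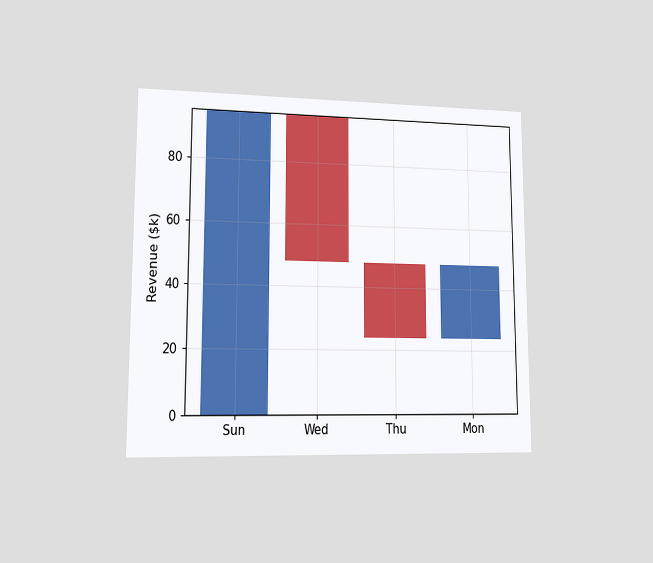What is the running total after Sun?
The chart is viewed at a slight angle. After Sun the running total reaches $96k.

$96k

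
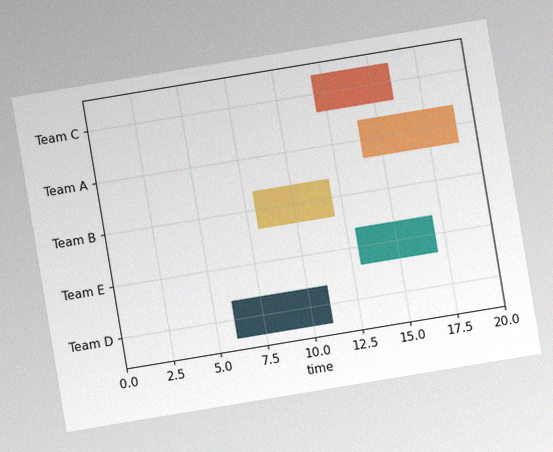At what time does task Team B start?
The chart is tilted about 9° counter-clockwise, with some photo noise. The Team B bar begins at t=8.

8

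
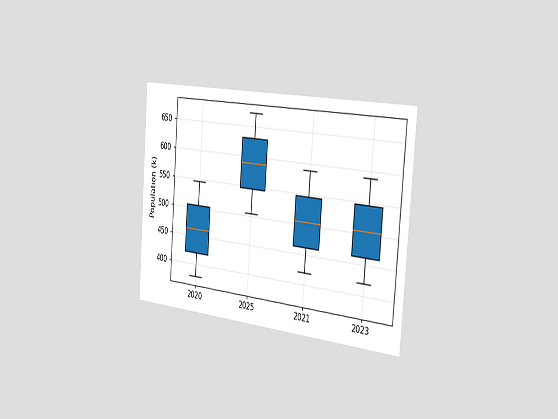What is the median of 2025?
The chart is tilted about 4° clockwise and viewed slightly from the right. The median line in the 2025 box sits at 588k.

588k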